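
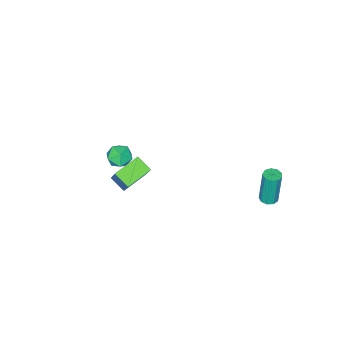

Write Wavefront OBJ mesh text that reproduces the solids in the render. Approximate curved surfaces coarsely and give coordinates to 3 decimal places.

v -3.255 2.767 -1.527
v -2.802 3.041 -1.504
v -2.952 3.107 0.63
v -3.405 2.833 0.607
v -3.083 3.268 -1.53
v -3.233 3.335 0.603
v -3.445 3.261 -1.556
v -3.595 3.327 0.578
v -3.717 3.022 -1.567
v -3.868 3.089 0.566
v -3.774 2.664 -1.56
v -3.924 2.731 0.574
v -3.587 2.354 -1.537
v -3.738 2.421 0.596
v -3.245 2.237 -1.51
v -3.396 2.304 0.624
v -2.908 2.368 -1.49
v -3.058 2.434 0.644
v -2.733 2.685 -1.488
v -2.883 2.752 0.646
v 1.32 -2.949 1.384
v 2.081 -3.107 1.156
v 1.059 -4.233 1.404
v 1.82 -4.391 1.176
v 1.672 -4.094 1.915
v 1.833 -3.301 1.902
v 1.307 -4.039 0.658
v 1.468 -3.246 0.645
v 2.073 -3.781 0.707
v 2.298 -3.815 1.484
v 0.842 -3.525 1.076
v 1.067 -3.559 1.853
v 4.175 -1.616 2.982
v 2.721 -1.432 3.455
v 4.123 -0.731 2.477
v 2.669 -0.547 2.95
v 4.891 -0.553 4.77
v 3.437 -0.369 5.243
v 4.839 0.332 4.265
v 3.385 0.516 4.738
f 2 1 5
f 2 5 3
f 3 5 6
f 3 6 4
f 5 1 7
f 5 7 6
f 6 7 8
f 6 8 4
f 7 1 9
f 7 9 8
f 8 9 10
f 8 10 4
f 9 1 11
f 9 11 10
f 10 11 12
f 10 12 4
f 11 1 13
f 11 13 12
f 12 13 14
f 12 14 4
f 13 1 15
f 13 15 14
f 14 15 16
f 14 16 4
f 15 1 17
f 15 17 16
f 16 17 18
f 16 18 4
f 17 1 19
f 17 19 18
f 18 19 20
f 18 20 4
f 19 1 2
f 19 2 20
f 20 2 3
f 20 3 4
f 21 32 26
f 21 26 22
f 21 22 28
f 21 28 31
f 21 31 32
f 22 26 30
f 26 32 25
f 32 31 23
f 31 28 27
f 28 22 29
f 24 30 25
f 24 25 23
f 24 23 27
f 24 27 29
f 24 29 30
f 25 30 26
f 23 25 32
f 27 23 31
f 29 27 28
f 30 29 22
f 34 36 33
f 37 34 33
f 33 36 35
f 35 37 33
f 34 40 36
f 38 34 37
f 38 40 34
f 36 40 35
f 39 37 35
f 35 40 39
f 39 38 37
f 40 38 39



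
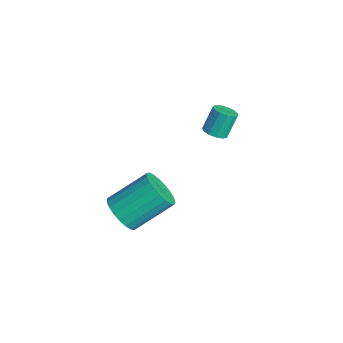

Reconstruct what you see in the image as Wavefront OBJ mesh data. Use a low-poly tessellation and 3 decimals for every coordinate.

v -0.303 -4.01 0.52
v 0.457 -4.329 0.95
v 0.503 -2.63 2.131
v -0.257 -2.31 1.7
v 0.609 -4.129 0.656
v 0.655 -2.43 1.837
v 0.603 -3.909 0.339
v 0.65 -2.209 1.519
v 0.441 -3.706 0.052
v 0.487 -2.006 1.233
v 0.15 -3.555 -0.153
v 0.196 -1.855 1.028
v -0.219 -3.483 -0.242
v -0.173 -1.783 0.938
v -0.603 -3.502 -0.199
v -0.557 -1.802 0.981
v -0.935 -3.609 -0.032
v -0.889 -1.909 1.148
v -1.158 -3.785 0.23
v -1.112 -2.086 1.411
v -1.233 -4 0.543
v -1.187 -2.301 1.723
v -1.147 -4.217 0.851
v -1.101 -2.517 2.032
v -0.915 -4.398 1.103
v -0.869 -2.698 2.283
v -0.578 -4.512 1.253
v -0.531 -2.812 2.434
v -0.193 -4.539 1.277
v -0.146 -2.839 2.457
v 0.173 -4.474 1.17
v 0.22 -2.774 2.35
v -3.662 1.341 1.025
v -3.347 0.945 1.309
v -3.602 1.523 2.399
v -3.918 1.919 2.115
v -3.142 1.187 1.229
v -3.397 1.765 2.319
v -3.102 1.477 1.084
v -3.357 2.055 2.174
v -3.24 1.724 0.921
v -3.495 2.302 2.011
v -3.512 1.85 0.79
v -3.767 2.428 1.88
v -3.832 1.814 0.735
v -4.087 2.392 1.825
v -4.098 1.628 0.771
v -4.353 2.206 1.861
v -4.226 1.35 0.888
v -4.481 1.929 1.978
v -4.175 1.07 1.049
v -4.43 1.649 2.139
v -3.961 0.876 1.202
v -4.216 1.454 2.292
v -3.653 0.83 1.299
v -3.908 1.408 2.389
f 2 1 5
f 2 5 3
f 3 5 6
f 3 6 4
f 5 1 7
f 5 7 6
f 6 7 8
f 6 8 4
f 7 1 9
f 7 9 8
f 8 9 10
f 8 10 4
f 9 1 11
f 9 11 10
f 10 11 12
f 10 12 4
f 11 1 13
f 11 13 12
f 12 13 14
f 12 14 4
f 13 1 15
f 13 15 14
f 14 15 16
f 14 16 4
f 15 1 17
f 15 17 16
f 16 17 18
f 16 18 4
f 17 1 19
f 17 19 18
f 18 19 20
f 18 20 4
f 19 1 21
f 19 21 20
f 20 21 22
f 20 22 4
f 21 1 23
f 21 23 22
f 22 23 24
f 22 24 4
f 23 1 25
f 23 25 24
f 24 25 26
f 24 26 4
f 25 1 27
f 25 27 26
f 26 27 28
f 26 28 4
f 27 1 29
f 27 29 28
f 28 29 30
f 28 30 4
f 29 1 31
f 29 31 30
f 30 31 32
f 30 32 4
f 31 1 2
f 31 2 32
f 32 2 3
f 32 3 4
f 34 33 37
f 34 37 35
f 35 37 38
f 35 38 36
f 37 33 39
f 37 39 38
f 38 39 40
f 38 40 36
f 39 33 41
f 39 41 40
f 40 41 42
f 40 42 36
f 41 33 43
f 41 43 42
f 42 43 44
f 42 44 36
f 43 33 45
f 43 45 44
f 44 45 46
f 44 46 36
f 45 33 47
f 45 47 46
f 46 47 48
f 46 48 36
f 47 33 49
f 47 49 48
f 48 49 50
f 48 50 36
f 49 33 51
f 49 51 50
f 50 51 52
f 50 52 36
f 51 33 53
f 51 53 52
f 52 53 54
f 52 54 36
f 53 33 55
f 53 55 54
f 54 55 56
f 54 56 36
f 55 33 34
f 55 34 56
f 56 34 35
f 56 35 36



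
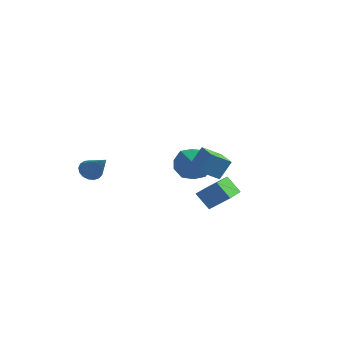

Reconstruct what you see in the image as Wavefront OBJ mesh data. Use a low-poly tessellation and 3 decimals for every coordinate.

v 2.088 -0.445 -1.749
v 3.053 0.039 -0.89
v 1.493 1.444 -2.145
v 2.458 1.928 -1.286
v 2.882 -0.388 -2.674
v 3.847 0.096 -1.815
v 2.287 1.501 -3.07
v 3.252 1.985 -2.211
v -0.437 2.904 -0.305
v 0.608 3.221 -0.916
v -0.328 1.039 -1.084
v 0.717 1.356 -1.695
v 0.728 1.255 -0.448
v 0.66 2.407 0.034
v -0.38 1.853 -2.034
v -0.448 3.005 -1.552
v 0.643 2.571 -1.984
v 1.328 2.201 -1.004
v -1.048 2.059 -0.996
v -0.363 1.689 -0.016
v 3.668 -2.426 0.936
v 4 -1.865 2.003
v 2.394 -1.403 0.794
v 2.726 -0.842 1.861
v 4.354 -1.658 0.319
v 4.686 -1.097 1.386
v 3.08 -0.635 0.177
v 3.412 -0.074 1.244
v -3.555 -1.922 -0.934
v -3.073 -1.829 -1.433
v -2.145 -2.418 0.334
v -3.097 -1.528 -1.288
v -3.226 -1.317 -1.062
v -3.43 -1.244 -0.807
v -3.663 -1.327 -0.581
v -3.871 -1.546 -0.435
v -4.007 -1.851 -0.404
v -4.039 -2.172 -0.495
v -3.96 -2.436 -0.686
v -3.788 -2.582 -0.934
v -3.563 -2.576 -1.182
v -3.336 -2.421 -1.373
v -3.159 -2.151 -1.464
f 2 4 1
f 5 2 1
f 1 4 3
f 3 5 1
f 2 8 4
f 6 2 5
f 6 8 2
f 4 8 3
f 7 5 3
f 3 8 7
f 7 6 5
f 8 6 7
f 9 20 14
f 9 14 10
f 9 10 16
f 9 16 19
f 9 19 20
f 10 14 18
f 14 20 13
f 20 19 11
f 19 16 15
f 16 10 17
f 12 18 13
f 12 13 11
f 12 11 15
f 12 15 17
f 12 17 18
f 13 18 14
f 11 13 20
f 15 11 19
f 17 15 16
f 18 17 10
f 22 24 21
f 25 22 21
f 21 24 23
f 23 25 21
f 22 28 24
f 26 22 25
f 26 28 22
f 24 28 23
f 27 25 23
f 23 28 27
f 27 26 25
f 28 26 27
f 30 29 32
f 30 32 31
f 32 29 33
f 32 33 31
f 33 29 34
f 33 34 31
f 34 29 35
f 34 35 31
f 35 29 36
f 35 36 31
f 36 29 37
f 36 37 31
f 37 29 38
f 37 38 31
f 38 29 39
f 38 39 31
f 39 29 40
f 39 40 31
f 40 29 41
f 40 41 31
f 41 29 42
f 41 42 31
f 42 29 43
f 42 43 31
f 43 29 30
f 43 30 31



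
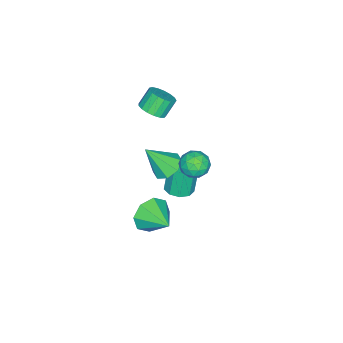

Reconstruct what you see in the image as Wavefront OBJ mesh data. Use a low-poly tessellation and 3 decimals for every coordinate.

v -0.384 -0.441 -4.635
v 0.285 -0.051 -4.479
v -0.126 -0.009 -2.81
v -0.796 -0.399 -2.965
v -0.112 0.299 -4.586
v -0.524 0.341 -2.917
v -0.636 0.303 -4.716
v -1.048 0.345 -3.046
v -1.043 -0.041 -4.807
v -1.455 0.001 -3.138
v -1.141 -0.572 -4.818
v -1.553 -0.53 -3.149
v -0.885 -1.042 -4.743
v -1.297 -1 -3.074
v -0.395 -1.231 -4.617
v -0.807 -1.189 -2.948
v 0.101 -1.05 -4.5
v -0.311 -1.008 -2.83
v 0.369 -0.584 -4.445
v -0.043 -0.542 -2.776
v 3.146 -0.088 -3.096
v 3.447 -0.545 -2.188
v 3.814 1.248 -2.644
v 4.002 -0.624 -2.775
v 4.055 -0.389 -3.549
v 3.576 0.022 -4.058
v 2.845 0.37 -4.003
v 2.29 0.449 -3.417
v 2.237 0.214 -2.642
v 2.716 -0.198 -2.133
v -0.146 -1.822 1.658
v 0.39 -2.103 2.134
v -0.238 -1.84 2.998
v -0.774 -1.558 2.522
v 0.484 -1.749 2.095
v -0.144 -1.486 2.958
v 0.434 -1.412 1.955
v -0.194 -1.148 2.819
v 0.251 -1.168 1.748
v -0.377 -0.905 2.612
v -0.023 -1.074 1.52
v -0.651 -0.811 2.384
v -0.325 -1.152 1.324
v -0.953 -0.888 2.187
v -0.586 -1.382 1.204
v -1.214 -1.119 2.068
v -0.746 -1.714 1.188
v -1.375 -1.451 2.052
v -0.769 -2.07 1.28
v -1.397 -1.807 2.144
v -0.649 -2.369 1.459
v -1.277 -2.106 2.323
v -0.414 -2.543 1.683
v -1.042 -2.28 2.547
v -0.117 -2.552 1.902
v -0.745 -2.288 2.765
v 0.173 -2.393 2.064
v -0.455 -2.13 2.928
v 2.581 2.462 2.786
v 3.138 2.97 3.049
v 3.502 1.73 2.251
v 4.059 2.238 2.514
v 3.655 1.785 3.033
v 3.085 2.238 3.364
v 3.555 2.462 1.936
v 2.985 2.915 2.267
v 3.74 2.971 2.524
v 3.801 2.552 3.202
v 2.839 2.148 2.098
v 2.9 1.729 2.776
v 2.778 2.78 2.965
v 3.862 1.92 2.335
v 3.624 1.653 2.64
v 3.951 1.952 2.795
v 2.747 2.35 3.15
v 3.075 2.649 3.304
v 3.378 1.952 3.295
v 3.565 2.051 1.996
v 3.893 2.35 2.15
v 2.689 2.748 2.505
v 3.016 3.047 2.66
v 3.262 2.748 2.005
v 3.46 3.08 2.811
v 4.001 2.649 2.496
v 3.705 2.781 2.156
v 3.37 3.047 2.351
v 3.496 2.834 3.209
v 4.038 2.403 2.895
v 3.8 2.137 3.2
v 3.465 2.403 3.394
v 3.85 2.834 2.901
v 2.602 2.297 2.405
v 3.144 1.866 2.091
v 3.175 2.297 1.906
v 2.84 2.563 2.1
v 2.639 2.051 2.804
v 3.18 1.62 2.489
v 3.27 1.653 2.949
v 2.935 1.919 3.144
v 2.79 1.866 2.399
v 1.552 -0.052 -0.514
v 2.317 0.359 -0.558
v 2.128 -0.968 0.974
v 1.873 0.686 -0.184
v 1.241 0.581 -0.004
v 0.791 0.104 -0.123
v 0.786 -0.463 -0.471
v 1.23 -0.79 -0.844
v 1.863 -0.685 -1.024
v 2.313 -0.209 -0.905
f 2 1 5
f 2 5 3
f 3 5 6
f 3 6 4
f 5 1 7
f 5 7 6
f 6 7 8
f 6 8 4
f 7 1 9
f 7 9 8
f 8 9 10
f 8 10 4
f 9 1 11
f 9 11 10
f 10 11 12
f 10 12 4
f 11 1 13
f 11 13 12
f 12 13 14
f 12 14 4
f 13 1 15
f 13 15 14
f 14 15 16
f 14 16 4
f 15 1 17
f 15 17 16
f 16 17 18
f 16 18 4
f 17 1 19
f 17 19 18
f 18 19 20
f 18 20 4
f 19 1 2
f 19 2 20
f 20 2 3
f 20 3 4
f 22 21 24
f 22 24 23
f 24 21 25
f 24 25 23
f 25 21 26
f 25 26 23
f 26 21 27
f 26 27 23
f 27 21 28
f 27 28 23
f 28 21 29
f 28 29 23
f 29 21 30
f 29 30 23
f 30 21 22
f 30 22 23
f 32 31 35
f 32 35 33
f 33 35 36
f 33 36 34
f 35 31 37
f 35 37 36
f 36 37 38
f 36 38 34
f 37 31 39
f 37 39 38
f 38 39 40
f 38 40 34
f 39 31 41
f 39 41 40
f 40 41 42
f 40 42 34
f 41 31 43
f 41 43 42
f 42 43 44
f 42 44 34
f 43 31 45
f 43 45 44
f 44 45 46
f 44 46 34
f 45 31 47
f 45 47 46
f 46 47 48
f 46 48 34
f 47 31 49
f 47 49 48
f 48 49 50
f 48 50 34
f 49 31 51
f 49 51 50
f 50 51 52
f 50 52 34
f 51 31 53
f 51 53 52
f 52 53 54
f 52 54 34
f 53 31 55
f 53 55 54
f 54 55 56
f 54 56 34
f 55 31 57
f 55 57 56
f 56 57 58
f 56 58 34
f 57 31 32
f 57 32 58
f 58 32 33
f 58 33 34
f 59 96 75
f 96 70 99
f 75 99 64
f 96 99 75
f 59 75 71
f 75 64 76
f 71 76 60
f 75 76 71
f 59 71 80
f 71 60 81
f 80 81 66
f 71 81 80
f 59 80 92
f 80 66 95
f 92 95 69
f 80 95 92
f 59 92 96
f 92 69 100
f 96 100 70
f 92 100 96
f 60 76 87
f 76 64 90
f 87 90 68
f 76 90 87
f 64 99 77
f 99 70 98
f 77 98 63
f 99 98 77
f 70 100 97
f 100 69 93
f 97 93 61
f 100 93 97
f 69 95 94
f 95 66 82
f 94 82 65
f 95 82 94
f 66 81 86
f 81 60 83
f 86 83 67
f 81 83 86
f 62 88 74
f 88 68 89
f 74 89 63
f 88 89 74
f 62 74 72
f 74 63 73
f 72 73 61
f 74 73 72
f 62 72 79
f 72 61 78
f 79 78 65
f 72 78 79
f 62 79 84
f 79 65 85
f 84 85 67
f 79 85 84
f 62 84 88
f 84 67 91
f 88 91 68
f 84 91 88
f 63 89 77
f 89 68 90
f 77 90 64
f 89 90 77
f 61 73 97
f 73 63 98
f 97 98 70
f 73 98 97
f 65 78 94
f 78 61 93
f 94 93 69
f 78 93 94
f 67 85 86
f 85 65 82
f 86 82 66
f 85 82 86
f 68 91 87
f 91 67 83
f 87 83 60
f 91 83 87
f 102 101 104
f 102 104 103
f 104 101 105
f 104 105 103
f 105 101 106
f 105 106 103
f 106 101 107
f 106 107 103
f 107 101 108
f 107 108 103
f 108 101 109
f 108 109 103
f 109 101 110
f 109 110 103
f 110 101 102
f 110 102 103



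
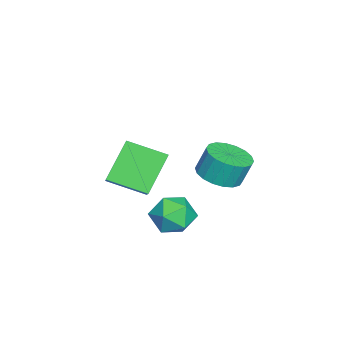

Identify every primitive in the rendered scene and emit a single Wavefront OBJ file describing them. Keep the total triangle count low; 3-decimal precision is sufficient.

v -1.887 0.044 1.273
v -0.884 0.442 1.229
v -1.01 0.895 2.484
v -2.013 0.496 2.527
v -1.152 0.808 1.07
v -1.277 1.261 2.325
v -1.565 1.023 0.952
v -1.691 1.476 2.207
v -2.042 1.044 0.896
v -2.168 1.497 2.151
v -2.488 0.867 0.915
v -2.614 1.319 2.17
v -2.816 0.527 1.005
v -2.941 0.979 2.26
v -2.959 0.091 1.148
v -3.085 0.543 2.403
v -2.89 -0.355 1.316
v -3.016 0.098 2.571
v -2.623 -0.721 1.475
v -2.748 -0.268 2.73
v -2.209 -0.936 1.593
v -2.335 -0.483 2.848
v -1.732 -0.957 1.649
v -1.858 -0.504 2.904
v -1.286 -0.779 1.63
v -1.412 -0.327 2.885
v -0.959 -0.439 1.54
v -1.084 0.013 2.795
v -0.815 -0.003 1.397
v -0.941 0.449 2.652
v -0.05 -3.566 3.879
v 1.635 -3.068 5.117
v -0.104 -1.826 3.252
v 1.582 -1.328 4.49
v 1.258 -4.092 2.31
v 2.944 -3.594 3.548
v 1.205 -2.352 1.683
v 2.89 -1.854 2.921
v 2.066 -0.637 1.411
v 2.686 0.142 1.78
v 3.214 -1.802 1.94
v 3.834 -1.023 2.309
v 2.909 -1.235 2.784
v 2.199 -0.515 2.458
v 3.701 -1.145 1.262
v 2.991 -0.425 0.936
v 3.697 -0.172 1.688
v 3.207 -0.228 2.629
v 2.693 -1.432 1.091
v 2.203 -1.488 2.032
f 2 1 5
f 2 5 3
f 3 5 6
f 3 6 4
f 5 1 7
f 5 7 6
f 6 7 8
f 6 8 4
f 7 1 9
f 7 9 8
f 8 9 10
f 8 10 4
f 9 1 11
f 9 11 10
f 10 11 12
f 10 12 4
f 11 1 13
f 11 13 12
f 12 13 14
f 12 14 4
f 13 1 15
f 13 15 14
f 14 15 16
f 14 16 4
f 15 1 17
f 15 17 16
f 16 17 18
f 16 18 4
f 17 1 19
f 17 19 18
f 18 19 20
f 18 20 4
f 19 1 21
f 19 21 20
f 20 21 22
f 20 22 4
f 21 1 23
f 21 23 22
f 22 23 24
f 22 24 4
f 23 1 25
f 23 25 24
f 24 25 26
f 24 26 4
f 25 1 27
f 25 27 26
f 26 27 28
f 26 28 4
f 27 1 29
f 27 29 28
f 28 29 30
f 28 30 4
f 29 1 2
f 29 2 30
f 30 2 3
f 30 3 4
f 32 34 31
f 35 32 31
f 31 34 33
f 33 35 31
f 32 38 34
f 36 32 35
f 36 38 32
f 34 38 33
f 37 35 33
f 33 38 37
f 37 36 35
f 38 36 37
f 39 50 44
f 39 44 40
f 39 40 46
f 39 46 49
f 39 49 50
f 40 44 48
f 44 50 43
f 50 49 41
f 49 46 45
f 46 40 47
f 42 48 43
f 42 43 41
f 42 41 45
f 42 45 47
f 42 47 48
f 43 48 44
f 41 43 50
f 45 41 49
f 47 45 46
f 48 47 40



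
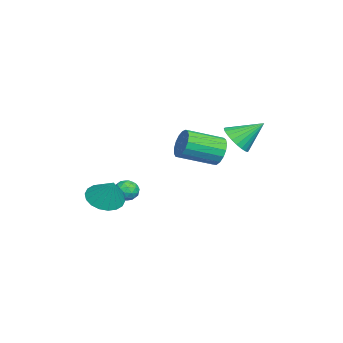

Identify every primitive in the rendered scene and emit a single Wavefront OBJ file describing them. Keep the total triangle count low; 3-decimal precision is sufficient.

v 2.485 -3.041 -2.564
v 3.222 -2.789 -3.035
v 3.055 -2.559 -1.416
v 2.986 -2.461 -3.056
v 2.65 -2.248 -2.979
v 2.282 -2.192 -2.82
v 1.954 -2.304 -2.61
v 1.731 -2.562 -2.392
v 1.658 -2.915 -2.207
v 1.748 -3.293 -2.093
v 1.985 -3.621 -2.073
v 2.32 -3.834 -2.15
v 2.688 -3.89 -2.309
v 3.016 -3.778 -2.518
v 3.239 -3.52 -2.737
v 3.312 -3.167 -2.922
v -1.611 2.285 -0.421
v -1.258 1.8 0.223
v -1.789 3.515 0.601
v -0.979 1.95 0.092
v -0.795 2.151 -0.118
v -0.736 2.372 -0.374
v -0.81 2.58 -0.637
v -1.006 2.743 -0.867
v -1.294 2.836 -1.03
v -1.63 2.845 -1.099
v -1.963 2.769 -1.066
v -2.242 2.619 -0.934
v -2.426 2.418 -0.725
v -2.485 2.197 -0.469
v -2.411 1.989 -0.206
v -2.215 1.826 0.024
v -1.927 1.733 0.187
v -1.591 1.724 0.257
v 2.055 1.874 0.27
v 2.539 1.81 -0.338
v 3.109 0.242 0.282
v 2.625 0.306 0.89
v 2.743 1.986 -0.08
v 3.313 0.418 0.54
v 2.789 2.137 0.259
v 3.36 0.569 0.879
v 2.667 2.227 0.6
v 3.238 0.659 1.22
v 2.405 2.237 0.865
v 2.975 0.669 1.485
v 2.062 2.163 0.994
v 2.633 0.595 1.614
v 1.718 2.023 0.958
v 2.289 0.455 1.578
v 1.451 1.849 0.763
v 2.021 0.281 1.383
v 1.322 1.681 0.456
v 1.893 0.113 1.076
v 1.361 1.557 0.106
v 1.932 -0.011 0.726
v 1.559 1.505 -0.206
v 2.13 -0.063 0.414
v 1.871 1.538 -0.41
v 2.441 -0.03 0.21
v 2.224 1.648 -0.457
v 2.795 0.08 0.163
v -1.89 -2.237 -3.661
v -1.405 -2.475 -3.316
v -1.735 -2.965 -4.384
v -1.25 -3.203 -4.039
v -1.852 -3.26 -3.826
v -1.948 -2.81 -3.38
v -1.192 -2.63 -4.32
v -1.288 -2.18 -3.874
v -0.973 -2.718 -3.724
v -1.381 -3.108 -3.419
v -1.759 -2.332 -4.281
v -2.167 -2.722 -3.976
v -1.661 -2.292 -3.425
v -1.479 -3.148 -4.275
v -1.833 -3.182 -4.15
v -1.547 -3.322 -3.947
v -1.98 -2.489 -3.462
v -1.695 -2.629 -3.26
v -1.958 -3.091 -3.56
v -1.445 -2.811 -4.44
v -1.16 -2.951 -4.238
v -1.593 -2.118 -3.753
v -1.307 -2.258 -3.55
v -1.182 -2.349 -4.14
v -1.122 -2.575 -3.462
v -1.031 -3.003 -3.887
v -0.997 -2.666 -4.052
v -1.053 -2.401 -3.79
v -1.362 -2.804 -3.283
v -1.27 -3.232 -3.708
v -1.625 -3.265 -3.582
v -1.681 -3.001 -3.32
v -1.108 -2.947 -3.522
v -1.87 -2.208 -3.992
v -1.778 -2.636 -4.417
v -1.459 -2.439 -4.38
v -1.515 -2.175 -4.118
v -2.109 -2.437 -3.813
v -2.018 -2.865 -4.238
v -2.087 -3.039 -3.91
v -2.143 -2.774 -3.648
v -2.032 -2.493 -4.178
f 2 1 4
f 2 4 3
f 4 1 5
f 4 5 3
f 5 1 6
f 5 6 3
f 6 1 7
f 6 7 3
f 7 1 8
f 7 8 3
f 8 1 9
f 8 9 3
f 9 1 10
f 9 10 3
f 10 1 11
f 10 11 3
f 11 1 12
f 11 12 3
f 12 1 13
f 12 13 3
f 13 1 14
f 13 14 3
f 14 1 15
f 14 15 3
f 15 1 16
f 15 16 3
f 16 1 2
f 16 2 3
f 18 17 20
f 18 20 19
f 20 17 21
f 20 21 19
f 21 17 22
f 21 22 19
f 22 17 23
f 22 23 19
f 23 17 24
f 23 24 19
f 24 17 25
f 24 25 19
f 25 17 26
f 25 26 19
f 26 17 27
f 26 27 19
f 27 17 28
f 27 28 19
f 28 17 29
f 28 29 19
f 29 17 30
f 29 30 19
f 30 17 31
f 30 31 19
f 31 17 32
f 31 32 19
f 32 17 33
f 32 33 19
f 33 17 34
f 33 34 19
f 34 17 18
f 34 18 19
f 36 35 39
f 36 39 37
f 37 39 40
f 37 40 38
f 39 35 41
f 39 41 40
f 40 41 42
f 40 42 38
f 41 35 43
f 41 43 42
f 42 43 44
f 42 44 38
f 43 35 45
f 43 45 44
f 44 45 46
f 44 46 38
f 45 35 47
f 45 47 46
f 46 47 48
f 46 48 38
f 47 35 49
f 47 49 48
f 48 49 50
f 48 50 38
f 49 35 51
f 49 51 50
f 50 51 52
f 50 52 38
f 51 35 53
f 51 53 52
f 52 53 54
f 52 54 38
f 53 35 55
f 53 55 54
f 54 55 56
f 54 56 38
f 55 35 57
f 55 57 56
f 56 57 58
f 56 58 38
f 57 35 59
f 57 59 58
f 58 59 60
f 58 60 38
f 59 35 61
f 59 61 60
f 60 61 62
f 60 62 38
f 61 35 36
f 61 36 62
f 62 36 37
f 62 37 38
f 63 100 79
f 100 74 103
f 79 103 68
f 100 103 79
f 63 79 75
f 79 68 80
f 75 80 64
f 79 80 75
f 63 75 84
f 75 64 85
f 84 85 70
f 75 85 84
f 63 84 96
f 84 70 99
f 96 99 73
f 84 99 96
f 63 96 100
f 96 73 104
f 100 104 74
f 96 104 100
f 64 80 91
f 80 68 94
f 91 94 72
f 80 94 91
f 68 103 81
f 103 74 102
f 81 102 67
f 103 102 81
f 74 104 101
f 104 73 97
f 101 97 65
f 104 97 101
f 73 99 98
f 99 70 86
f 98 86 69
f 99 86 98
f 70 85 90
f 85 64 87
f 90 87 71
f 85 87 90
f 66 92 78
f 92 72 93
f 78 93 67
f 92 93 78
f 66 78 76
f 78 67 77
f 76 77 65
f 78 77 76
f 66 76 83
f 76 65 82
f 83 82 69
f 76 82 83
f 66 83 88
f 83 69 89
f 88 89 71
f 83 89 88
f 66 88 92
f 88 71 95
f 92 95 72
f 88 95 92
f 67 93 81
f 93 72 94
f 81 94 68
f 93 94 81
f 65 77 101
f 77 67 102
f 101 102 74
f 77 102 101
f 69 82 98
f 82 65 97
f 98 97 73
f 82 97 98
f 71 89 90
f 89 69 86
f 90 86 70
f 89 86 90
f 72 95 91
f 95 71 87
f 91 87 64
f 95 87 91



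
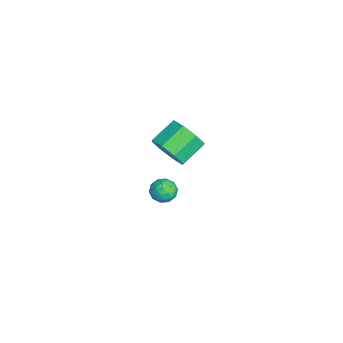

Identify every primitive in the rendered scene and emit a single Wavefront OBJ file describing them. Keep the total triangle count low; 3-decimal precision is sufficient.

v -2.17 -0.672 -3.078
v -1.791 -1.241 -3.376
v -2.449 -1.359 -2.124
v -2.07 -1.928 -2.422
v -1.705 -1.326 -2.175
v -1.533 -0.901 -2.764
v -2.707 -1.699 -2.736
v -2.535 -1.274 -3.325
v -2.123 -1.876 -3.165
v -1.503 -1.645 -2.818
v -2.737 -0.955 -2.682
v -2.117 -0.724 -2.335
v -1.956 -0.896 -3.311
v -2.284 -1.704 -2.189
v -2.069 -1.35 -2.044
v -1.846 -1.684 -2.219
v -1.804 -0.697 -2.951
v -1.581 -1.031 -3.127
v -1.531 -1.081 -2.42
v -2.659 -1.569 -2.373
v -2.436 -1.903 -2.549
v -2.394 -0.916 -3.281
v -2.171 -1.25 -3.456
v -2.709 -1.519 -3.08
v -1.928 -1.604 -3.362
v -2.092 -2.008 -2.802
v -2.467 -1.873 -2.986
v -2.366 -1.623 -3.332
v -1.564 -1.468 -3.158
v -1.728 -1.872 -2.598
v -1.514 -1.518 -2.452
v -1.412 -1.269 -2.799
v -1.759 -1.841 -3.034
v -2.512 -0.728 -2.902
v -2.676 -1.132 -2.342
v -2.828 -1.331 -2.701
v -2.726 -1.082 -3.048
v -2.148 -0.592 -2.698
v -2.312 -0.996 -2.138
v -1.874 -0.977 -2.168
v -1.773 -0.727 -2.514
v -2.481 -0.759 -2.466
v 0.598 -1.18 2.882
v 1.437 -0.872 3.415
v 0.62 0.148 4.111
v -0.218 -0.16 3.578
v 1.348 -0.476 2.731
v 0.532 0.544 3.426
v 0.821 -0.492 2.135
v 0.004 0.528 2.83
v 0.163 -0.911 1.977
v -0.654 0.109 2.672
v -0.24 -1.488 2.349
v -1.057 -0.468 3.045
v -0.152 -1.884 3.034
v -0.968 -0.864 3.729
v 0.376 -1.868 3.63
v -0.441 -0.848 4.325
v 1.034 -1.449 3.788
v 0.217 -0.429 4.483
f 1 38 17
f 38 12 41
f 17 41 6
f 38 41 17
f 1 17 13
f 17 6 18
f 13 18 2
f 17 18 13
f 1 13 22
f 13 2 23
f 22 23 8
f 13 23 22
f 1 22 34
f 22 8 37
f 34 37 11
f 22 37 34
f 1 34 38
f 34 11 42
f 38 42 12
f 34 42 38
f 2 18 29
f 18 6 32
f 29 32 10
f 18 32 29
f 6 41 19
f 41 12 40
f 19 40 5
f 41 40 19
f 12 42 39
f 42 11 35
f 39 35 3
f 42 35 39
f 11 37 36
f 37 8 24
f 36 24 7
f 37 24 36
f 8 23 28
f 23 2 25
f 28 25 9
f 23 25 28
f 4 30 16
f 30 10 31
f 16 31 5
f 30 31 16
f 4 16 14
f 16 5 15
f 14 15 3
f 16 15 14
f 4 14 21
f 14 3 20
f 21 20 7
f 14 20 21
f 4 21 26
f 21 7 27
f 26 27 9
f 21 27 26
f 4 26 30
f 26 9 33
f 30 33 10
f 26 33 30
f 5 31 19
f 31 10 32
f 19 32 6
f 31 32 19
f 3 15 39
f 15 5 40
f 39 40 12
f 15 40 39
f 7 20 36
f 20 3 35
f 36 35 11
f 20 35 36
f 9 27 28
f 27 7 24
f 28 24 8
f 27 24 28
f 10 33 29
f 33 9 25
f 29 25 2
f 33 25 29
f 44 43 47
f 44 47 45
f 45 47 48
f 45 48 46
f 47 43 49
f 47 49 48
f 48 49 50
f 48 50 46
f 49 43 51
f 49 51 50
f 50 51 52
f 50 52 46
f 51 43 53
f 51 53 52
f 52 53 54
f 52 54 46
f 53 43 55
f 53 55 54
f 54 55 56
f 54 56 46
f 55 43 57
f 55 57 56
f 56 57 58
f 56 58 46
f 57 43 59
f 57 59 58
f 58 59 60
f 58 60 46
f 59 43 44
f 59 44 60
f 60 44 45
f 60 45 46



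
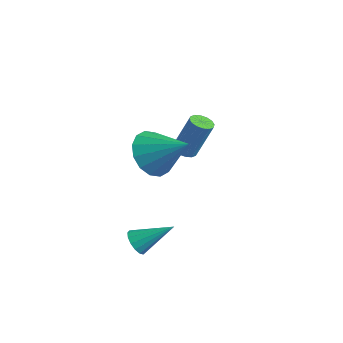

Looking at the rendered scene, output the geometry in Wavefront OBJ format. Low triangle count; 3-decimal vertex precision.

v -0.008 -1.43 1.795
v 0.468 -1.041 0.895
v 1.408 -0.83 2.805
v 0.15 -0.616 1.088
v -0.21 -0.41 1.47
v -0.516 -0.477 1.94
v -0.686 -0.799 2.37
v -0.674 -1.291 2.647
v -0.484 -1.82 2.695
v -0.166 -2.245 2.502
v 0.194 -2.451 2.12
v 0.5 -2.384 1.651
v 0.67 -2.061 1.22
v 0.658 -1.57 0.944
v -0.361 -1.961 -3.151
v 0.088 -1.964 -3.578
v 0.521 -0.839 -2.229
v -0.112 -1.731 -3.67
v -0.379 -1.56 -3.623
v -0.641 -1.496 -3.45
v -0.829 -1.556 -3.196
v -0.891 -1.726 -2.931
v -0.811 -1.958 -2.725
v -0.611 -2.191 -2.632
v -0.344 -2.363 -2.679
v -0.081 -2.427 -2.853
v 0.106 -2.366 -3.106
v 0.168 -2.197 -3.371
v -3.55 2.747 -1.4
v -3.106 2.983 -1.598
v -2.587 3.469 0.142
v -3.03 3.233 0.34
v -3.3 3.184 -1.597
v -2.781 3.67 0.144
v -3.561 3.267 -1.542
v -3.042 3.754 0.198
v -3.819 3.212 -1.45
v -3.3 3.699 0.29
v -4.005 3.032 -1.344
v -3.486 3.518 0.396
v -4.068 2.775 -1.253
v -3.549 3.262 0.487
v -3.993 2.511 -1.202
v -3.474 2.997 0.538
v -3.799 2.31 -1.204
v -3.28 2.796 0.537
v -3.538 2.226 -1.258
v -3.019 2.713 0.482
v -3.28 2.281 -1.35
v -2.761 2.768 0.39
v -3.094 2.462 -1.456
v -2.575 2.948 0.284
v -3.031 2.718 -1.547
v -2.512 3.205 0.193
f 2 1 4
f 2 4 3
f 4 1 5
f 4 5 3
f 5 1 6
f 5 6 3
f 6 1 7
f 6 7 3
f 7 1 8
f 7 8 3
f 8 1 9
f 8 9 3
f 9 1 10
f 9 10 3
f 10 1 11
f 10 11 3
f 11 1 12
f 11 12 3
f 12 1 13
f 12 13 3
f 13 1 14
f 13 14 3
f 14 1 2
f 14 2 3
f 16 15 18
f 16 18 17
f 18 15 19
f 18 19 17
f 19 15 20
f 19 20 17
f 20 15 21
f 20 21 17
f 21 15 22
f 21 22 17
f 22 15 23
f 22 23 17
f 23 15 24
f 23 24 17
f 24 15 25
f 24 25 17
f 25 15 26
f 25 26 17
f 26 15 27
f 26 27 17
f 27 15 28
f 27 28 17
f 28 15 16
f 28 16 17
f 30 29 33
f 30 33 31
f 31 33 34
f 31 34 32
f 33 29 35
f 33 35 34
f 34 35 36
f 34 36 32
f 35 29 37
f 35 37 36
f 36 37 38
f 36 38 32
f 37 29 39
f 37 39 38
f 38 39 40
f 38 40 32
f 39 29 41
f 39 41 40
f 40 41 42
f 40 42 32
f 41 29 43
f 41 43 42
f 42 43 44
f 42 44 32
f 43 29 45
f 43 45 44
f 44 45 46
f 44 46 32
f 45 29 47
f 45 47 46
f 46 47 48
f 46 48 32
f 47 29 49
f 47 49 48
f 48 49 50
f 48 50 32
f 49 29 51
f 49 51 50
f 50 51 52
f 50 52 32
f 51 29 53
f 51 53 52
f 52 53 54
f 52 54 32
f 53 29 30
f 53 30 54
f 54 30 31
f 54 31 32



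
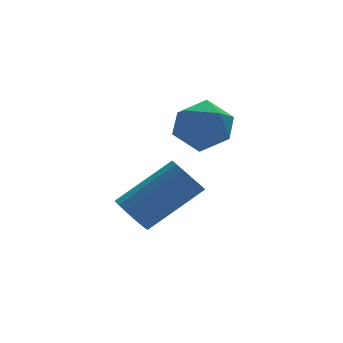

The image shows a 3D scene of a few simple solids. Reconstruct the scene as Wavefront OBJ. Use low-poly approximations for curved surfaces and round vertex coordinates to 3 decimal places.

v 2.103 2.538 3.325
v 2.682 2.163 2.773
v 1.038 2.217 2.427
v 1.617 1.842 1.875
v 1.441 1.464 2.654
v 2.099 1.663 3.209
v 1.621 2.717 1.991
v 2.279 2.916 2.546
v 2.384 2.274 1.949
v 2.272 1.499 2.358
v 1.448 2.881 2.842
v 1.336 2.106 3.251
v 0.025 2.482 -0.383
v 0.373 2.737 -0.841
v 1.924 2.713 0.324
v 1.575 2.458 0.783
v 0.265 2.976 -0.692
v 1.815 2.952 0.474
v 0.101 3.101 -0.472
v 1.652 3.077 0.694
v -0.08 3.084 -0.231
v 1.471 3.061 0.934
v -0.237 2.93 -0.026
v 1.313 2.906 1.14
v -0.334 2.673 0.098
v 1.216 2.649 1.264
v -0.349 2.372 0.112
v 1.201 2.348 1.278
v -0.278 2.096 0.012
v 1.272 2.072 1.178
v -0.138 1.909 -0.178
v 1.412 1.885 0.988
v 0.039 1.853 -0.415
v 1.59 1.829 0.751
v 0.213 1.941 -0.645
v 1.764 1.917 0.521
v 0.344 2.153 -0.815
v 1.895 2.129 0.351
v 0.402 2.44 -0.886
v 1.953 2.416 0.28
f 1 12 6
f 1 6 2
f 1 2 8
f 1 8 11
f 1 11 12
f 2 6 10
f 6 12 5
f 12 11 3
f 11 8 7
f 8 2 9
f 4 10 5
f 4 5 3
f 4 3 7
f 4 7 9
f 4 9 10
f 5 10 6
f 3 5 12
f 7 3 11
f 9 7 8
f 10 9 2
f 14 13 17
f 14 17 15
f 15 17 18
f 15 18 16
f 17 13 19
f 17 19 18
f 18 19 20
f 18 20 16
f 19 13 21
f 19 21 20
f 20 21 22
f 20 22 16
f 21 13 23
f 21 23 22
f 22 23 24
f 22 24 16
f 23 13 25
f 23 25 24
f 24 25 26
f 24 26 16
f 25 13 27
f 25 27 26
f 26 27 28
f 26 28 16
f 27 13 29
f 27 29 28
f 28 29 30
f 28 30 16
f 29 13 31
f 29 31 30
f 30 31 32
f 30 32 16
f 31 13 33
f 31 33 32
f 32 33 34
f 32 34 16
f 33 13 35
f 33 35 34
f 34 35 36
f 34 36 16
f 35 13 37
f 35 37 36
f 36 37 38
f 36 38 16
f 37 13 39
f 37 39 38
f 38 39 40
f 38 40 16
f 39 13 14
f 39 14 40
f 40 14 15
f 40 15 16



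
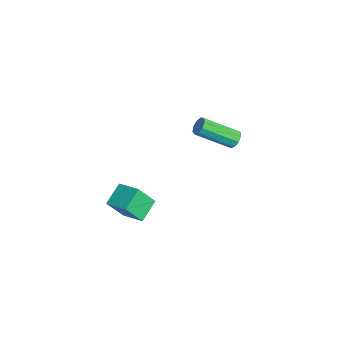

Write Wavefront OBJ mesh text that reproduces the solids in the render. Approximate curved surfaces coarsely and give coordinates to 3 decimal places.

v -1.92 4.568 1.016
v -1.675 4.792 1.442
v -2.135 3.035 2.63
v -2.38 2.812 2.204
v -2.032 4.884 1.439
v -2.493 3.127 2.627
v -2.337 4.828 1.239
v -2.798 3.072 2.426
v -2.447 4.651 0.934
v -2.908 2.894 2.122
v -2.31 4.435 0.667
v -2.77 2.678 1.855
v -1.99 4.281 0.564
v -2.451 2.525 1.752
v -1.637 4.262 0.672
v -2.098 2.505 1.86
v -1.417 4.386 0.942
v -1.878 2.629 2.129
v -1.432 4.595 1.245
v -1.892 2.839 2.433
v 2.277 -2.362 1.021
v 2.318 -3.176 2.244
v 1.542 -1.521 1.606
v 1.584 -2.336 2.829
v 3.316 -1.724 1.411
v 3.358 -2.539 2.634
v 2.582 -0.884 1.996
v 2.623 -1.698 3.219
f 2 1 5
f 2 5 3
f 3 5 6
f 3 6 4
f 5 1 7
f 5 7 6
f 6 7 8
f 6 8 4
f 7 1 9
f 7 9 8
f 8 9 10
f 8 10 4
f 9 1 11
f 9 11 10
f 10 11 12
f 10 12 4
f 11 1 13
f 11 13 12
f 12 13 14
f 12 14 4
f 13 1 15
f 13 15 14
f 14 15 16
f 14 16 4
f 15 1 17
f 15 17 16
f 16 17 18
f 16 18 4
f 17 1 19
f 17 19 18
f 18 19 20
f 18 20 4
f 19 1 2
f 19 2 20
f 20 2 3
f 20 3 4
f 22 24 21
f 25 22 21
f 21 24 23
f 23 25 21
f 22 28 24
f 26 22 25
f 26 28 22
f 24 28 23
f 27 25 23
f 23 28 27
f 27 26 25
f 28 26 27



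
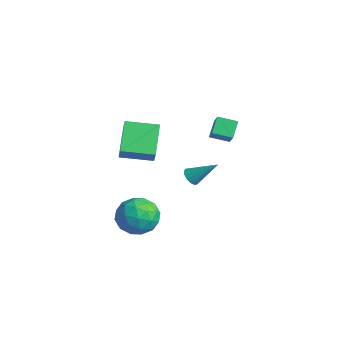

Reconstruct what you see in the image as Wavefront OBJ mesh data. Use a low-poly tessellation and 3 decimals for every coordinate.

v 0.415 -2.773 -2.345
v 1.152 -2.242 -3.19
v 0.288 -4.418 -3.49
v 1.025 -3.887 -4.335
v 1.485 -4.221 -3.232
v 1.564 -3.205 -2.525
v -0.124 -3.455 -4.155
v -0.045 -2.439 -3.448
v 0.819 -2.664 -4.309
v 1.814 -3.137 -3.738
v -0.374 -3.523 -2.942
v 0.621 -3.996 -2.371
v 0.795 -2.363 -2.667
v 0.645 -4.297 -4.013
v 0.916 -4.493 -3.365
v 1.349 -4.181 -3.861
v 1.037 -2.929 -2.276
v 1.47 -2.617 -2.773
v 1.666 -3.781 -2.797
v -0.03 -4.043 -3.907
v 0.403 -3.731 -4.404
v 0.091 -2.479 -2.819
v 0.524 -2.167 -3.315
v -0.226 -2.879 -3.883
v 1.032 -2.299 -3.821
v 0.958 -3.266 -4.494
v 0.282 -3.012 -4.389
v 0.328 -2.414 -3.973
v 1.617 -2.577 -3.486
v 1.542 -3.544 -4.159
v 1.813 -3.741 -3.511
v 1.859 -3.143 -3.095
v 1.421 -2.825 -4.143
v -0.102 -3.116 -2.521
v -0.177 -4.083 -3.194
v -0.419 -3.517 -3.585
v -0.373 -2.919 -3.169
v 0.482 -3.394 -2.186
v 0.408 -4.361 -2.859
v 1.112 -4.246 -2.707
v 1.158 -3.648 -2.291
v 0.019 -3.835 -2.537
v -2.484 2.704 -0.989
v -3.047 3.347 -0.219
v -1.849 3.616 -1.285
v -2.412 4.258 -0.515
v -1.648 2.402 -0.125
v -2.211 3.044 0.645
v -1.013 3.313 -0.421
v -1.576 3.956 0.349
v -1.717 -3.108 -0.344
v -1.157 -3.31 0.485
v -3.125 -2.093 0.856
v -2.565 -2.295 1.684
v -0.795 -1.545 -0.584
v -0.235 -1.747 0.244
v -2.203 -0.53 0.615
v -1.643 -0.732 1.444
v -3.393 2.136 -4.476
v -2.999 2.266 -4.924
v -2.427 3.244 -3.304
v -3.225 2.486 -4.946
v -3.495 2.612 -4.842
v -3.738 2.61 -4.641
v -3.888 2.481 -4.395
v -3.906 2.26 -4.171
v -3.786 2.005 -4.028
v -3.56 1.785 -4.006
v -3.29 1.659 -4.109
v -3.047 1.661 -4.311
v -2.897 1.79 -4.557
v -2.879 2.011 -4.781
f 1 38 17
f 38 12 41
f 17 41 6
f 38 41 17
f 1 17 13
f 17 6 18
f 13 18 2
f 17 18 13
f 1 13 22
f 13 2 23
f 22 23 8
f 13 23 22
f 1 22 34
f 22 8 37
f 34 37 11
f 22 37 34
f 1 34 38
f 34 11 42
f 38 42 12
f 34 42 38
f 2 18 29
f 18 6 32
f 29 32 10
f 18 32 29
f 6 41 19
f 41 12 40
f 19 40 5
f 41 40 19
f 12 42 39
f 42 11 35
f 39 35 3
f 42 35 39
f 11 37 36
f 37 8 24
f 36 24 7
f 37 24 36
f 8 23 28
f 23 2 25
f 28 25 9
f 23 25 28
f 4 30 16
f 30 10 31
f 16 31 5
f 30 31 16
f 4 16 14
f 16 5 15
f 14 15 3
f 16 15 14
f 4 14 21
f 14 3 20
f 21 20 7
f 14 20 21
f 4 21 26
f 21 7 27
f 26 27 9
f 21 27 26
f 4 26 30
f 26 9 33
f 30 33 10
f 26 33 30
f 5 31 19
f 31 10 32
f 19 32 6
f 31 32 19
f 3 15 39
f 15 5 40
f 39 40 12
f 15 40 39
f 7 20 36
f 20 3 35
f 36 35 11
f 20 35 36
f 9 27 28
f 27 7 24
f 28 24 8
f 27 24 28
f 10 33 29
f 33 9 25
f 29 25 2
f 33 25 29
f 44 46 43
f 47 44 43
f 43 46 45
f 45 47 43
f 44 50 46
f 48 44 47
f 48 50 44
f 46 50 45
f 49 47 45
f 45 50 49
f 49 48 47
f 50 48 49
f 52 54 51
f 55 52 51
f 51 54 53
f 53 55 51
f 52 58 54
f 56 52 55
f 56 58 52
f 54 58 53
f 57 55 53
f 53 58 57
f 57 56 55
f 58 56 57
f 60 59 62
f 60 62 61
f 62 59 63
f 62 63 61
f 63 59 64
f 63 64 61
f 64 59 65
f 64 65 61
f 65 59 66
f 65 66 61
f 66 59 67
f 66 67 61
f 67 59 68
f 67 68 61
f 68 59 69
f 68 69 61
f 69 59 70
f 69 70 61
f 70 59 71
f 70 71 61
f 71 59 72
f 71 72 61
f 72 59 60
f 72 60 61



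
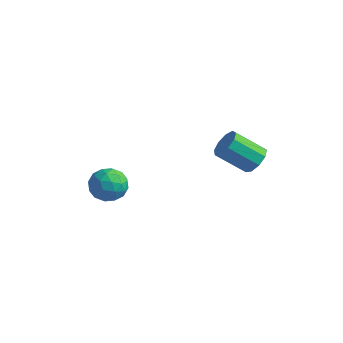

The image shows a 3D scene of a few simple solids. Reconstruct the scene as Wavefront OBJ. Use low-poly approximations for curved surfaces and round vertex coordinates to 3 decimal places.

v -4.128 0.962 -3.617
v -3.1 1.034 -3.642
v -4.02 -0.674 -3.918
v -2.992 -0.602 -3.943
v -3.497 -0.475 -3.054
v -3.563 0.536 -2.867
v -3.557 -0.176 -4.693
v -3.623 0.835 -4.506
v -2.747 0.33 -4.307
v -2.71 0.146 -3.293
v -4.41 0.214 -4.267
v -4.373 0.03 -3.253
v -3.623 1.142 -3.603
v -3.497 -0.782 -3.957
v -3.793 -0.707 -3.434
v -3.189 -0.665 -3.449
v -3.895 0.849 -3.148
v -3.291 0.892 -3.162
v -3.525 0.005 -2.816
v -3.829 -0.532 -4.398
v -3.225 -0.489 -4.412
v -3.931 1.025 -4.111
v -3.327 1.067 -4.126
v -3.595 0.355 -4.744
v -2.812 0.77 -4.008
v -2.749 -0.191 -4.185
v -3.081 0.059 -4.626
v -3.12 0.653 -4.516
v -2.79 0.662 -3.413
v -2.727 -0.3 -3.59
v -3.023 -0.225 -3.067
v -3.062 0.37 -2.957
v -2.583 0.249 -3.804
v -4.393 0.66 -3.97
v -4.33 -0.302 -4.147
v -4.058 -0.01 -4.603
v -4.097 0.585 -4.493
v -4.371 0.551 -3.375
v -4.308 -0.41 -3.552
v -4 -0.293 -3.044
v -4.039 0.301 -2.934
v -4.537 0.111 -3.756
v 2.741 3.35 -0.922
v 3.068 3.752 -0.286
v 1.865 2.952 0.838
v 1.539 2.55 0.202
v 2.654 4.055 -0.513
v 1.451 3.256 0.611
v 2.281 4.029 -0.931
v 1.079 3.229 0.192
v 2.124 3.684 -1.345
v 0.921 2.884 -0.221
v 2.255 3.183 -1.561
v 1.052 2.384 -0.437
v 2.614 2.761 -1.478
v 1.411 1.961 -0.354
v 3.033 2.613 -1.134
v 1.83 1.814 -0.011
v 3.315 2.811 -0.692
v 2.112 2.011 0.432
v 3.329 3.261 -0.357
v 2.126 2.461 0.767
f 1 38 17
f 38 12 41
f 17 41 6
f 38 41 17
f 1 17 13
f 17 6 18
f 13 18 2
f 17 18 13
f 1 13 22
f 13 2 23
f 22 23 8
f 13 23 22
f 1 22 34
f 22 8 37
f 34 37 11
f 22 37 34
f 1 34 38
f 34 11 42
f 38 42 12
f 34 42 38
f 2 18 29
f 18 6 32
f 29 32 10
f 18 32 29
f 6 41 19
f 41 12 40
f 19 40 5
f 41 40 19
f 12 42 39
f 42 11 35
f 39 35 3
f 42 35 39
f 11 37 36
f 37 8 24
f 36 24 7
f 37 24 36
f 8 23 28
f 23 2 25
f 28 25 9
f 23 25 28
f 4 30 16
f 30 10 31
f 16 31 5
f 30 31 16
f 4 16 14
f 16 5 15
f 14 15 3
f 16 15 14
f 4 14 21
f 14 3 20
f 21 20 7
f 14 20 21
f 4 21 26
f 21 7 27
f 26 27 9
f 21 27 26
f 4 26 30
f 26 9 33
f 30 33 10
f 26 33 30
f 5 31 19
f 31 10 32
f 19 32 6
f 31 32 19
f 3 15 39
f 15 5 40
f 39 40 12
f 15 40 39
f 7 20 36
f 20 3 35
f 36 35 11
f 20 35 36
f 9 27 28
f 27 7 24
f 28 24 8
f 27 24 28
f 10 33 29
f 33 9 25
f 29 25 2
f 33 25 29
f 44 43 47
f 44 47 45
f 45 47 48
f 45 48 46
f 47 43 49
f 47 49 48
f 48 49 50
f 48 50 46
f 49 43 51
f 49 51 50
f 50 51 52
f 50 52 46
f 51 43 53
f 51 53 52
f 52 53 54
f 52 54 46
f 53 43 55
f 53 55 54
f 54 55 56
f 54 56 46
f 55 43 57
f 55 57 56
f 56 57 58
f 56 58 46
f 57 43 59
f 57 59 58
f 58 59 60
f 58 60 46
f 59 43 61
f 59 61 60
f 60 61 62
f 60 62 46
f 61 43 44
f 61 44 62
f 62 44 45
f 62 45 46



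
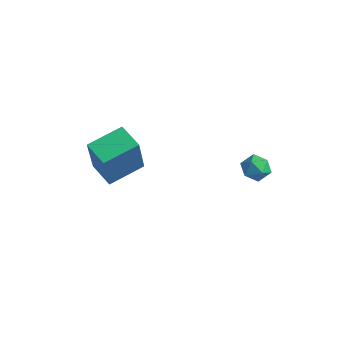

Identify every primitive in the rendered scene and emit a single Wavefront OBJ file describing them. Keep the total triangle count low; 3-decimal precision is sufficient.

v 2.449 1.498 -2.665
v 2.765 1.849 -3.099
v 2.815 0.631 -3.101
v 3.131 0.982 -3.535
v 3.316 0.988 -2.92
v 3.089 1.524 -2.651
v 2.491 0.956 -3.549
v 2.264 1.492 -3.28
v 2.791 1.514 -3.645
v 3.301 1.534 -3.256
v 2.279 0.946 -2.944
v 2.789 0.966 -2.555
v -2.976 -1.53 -4.615
v -2.65 -2.138 -2.727
v -2.538 -0.065 -4.219
v -2.213 -0.673 -2.331
v -1.867 -1.787 -4.889
v -1.542 -2.395 -3.001
v -1.43 -0.322 -4.493
v -1.104 -0.93 -2.605
f 1 12 6
f 1 6 2
f 1 2 8
f 1 8 11
f 1 11 12
f 2 6 10
f 6 12 5
f 12 11 3
f 11 8 7
f 8 2 9
f 4 10 5
f 4 5 3
f 4 3 7
f 4 7 9
f 4 9 10
f 5 10 6
f 3 5 12
f 7 3 11
f 9 7 8
f 10 9 2
f 14 16 13
f 17 14 13
f 13 16 15
f 15 17 13
f 14 20 16
f 18 14 17
f 18 20 14
f 16 20 15
f 19 17 15
f 15 20 19
f 19 18 17
f 20 18 19



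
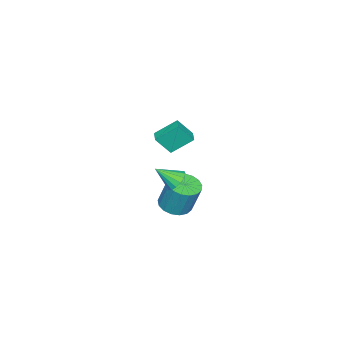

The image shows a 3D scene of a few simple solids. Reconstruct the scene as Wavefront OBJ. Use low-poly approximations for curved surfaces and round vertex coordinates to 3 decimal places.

v 0.499 -0.466 3.858
v -0.196 0.607 4.853
v 0.019 0.249 2.753
v -0.676 1.321 3.749
v 1.176 -0.021 3.851
v 0.481 1.051 4.847
v 0.696 0.693 2.747
v 0.001 1.766 3.742
v -2.814 -0.994 -4.294
v -1.977 -1.604 -4.125
v -1.868 -0.897 -2.098
v -2.706 -0.286 -2.266
v -1.779 -1.171 -4.287
v -1.671 -0.464 -2.26
v -1.819 -0.698 -4.45
v -1.711 0.01 -2.423
v -2.087 -0.292 -4.577
v -1.978 0.416 -2.55
v -2.521 -0.047 -4.64
v -2.413 0.661 -2.612
v -3.022 -0.019 -4.623
v -2.914 0.689 -2.595
v -3.476 -0.214 -4.53
v -3.368 0.494 -2.503
v -3.778 -0.588 -4.384
v -3.67 0.12 -2.356
v -3.86 -1.055 -4.217
v -3.751 -0.347 -2.189
v -3.701 -1.508 -4.067
v -3.593 -0.8 -2.04
v -3.34 -1.843 -3.969
v -3.231 -1.135 -1.942
v -2.858 -1.983 -3.946
v -2.75 -1.276 -1.919
v -2.366 -1.897 -4.002
v -2.258 -1.19 -1.975
v 0.003 0.672 0.017
v 0.542 0.473 -0.511
v 0.557 -0.392 0.983
v 0.715 0.763 -0.29
v 0.697 1.029 0.013
v 0.493 1.2 0.318
v 0.158 1.228 0.541
v -0.218 1.108 0.624
v -0.535 0.871 0.545
v -0.708 0.581 0.323
v -0.69 0.315 0.02
v -0.486 0.144 -0.284
v -0.151 0.116 -0.507
v 0.225 0.236 -0.59
f 2 4 1
f 5 2 1
f 1 4 3
f 3 5 1
f 2 8 4
f 6 2 5
f 6 8 2
f 4 8 3
f 7 5 3
f 3 8 7
f 7 6 5
f 8 6 7
f 10 9 13
f 10 13 11
f 11 13 14
f 11 14 12
f 13 9 15
f 13 15 14
f 14 15 16
f 14 16 12
f 15 9 17
f 15 17 16
f 16 17 18
f 16 18 12
f 17 9 19
f 17 19 18
f 18 19 20
f 18 20 12
f 19 9 21
f 19 21 20
f 20 21 22
f 20 22 12
f 21 9 23
f 21 23 22
f 22 23 24
f 22 24 12
f 23 9 25
f 23 25 24
f 24 25 26
f 24 26 12
f 25 9 27
f 25 27 26
f 26 27 28
f 26 28 12
f 27 9 29
f 27 29 28
f 28 29 30
f 28 30 12
f 29 9 31
f 29 31 30
f 30 31 32
f 30 32 12
f 31 9 33
f 31 33 32
f 32 33 34
f 32 34 12
f 33 9 35
f 33 35 34
f 34 35 36
f 34 36 12
f 35 9 10
f 35 10 36
f 36 10 11
f 36 11 12
f 38 37 40
f 38 40 39
f 40 37 41
f 40 41 39
f 41 37 42
f 41 42 39
f 42 37 43
f 42 43 39
f 43 37 44
f 43 44 39
f 44 37 45
f 44 45 39
f 45 37 46
f 45 46 39
f 46 37 47
f 46 47 39
f 47 37 48
f 47 48 39
f 48 37 49
f 48 49 39
f 49 37 50
f 49 50 39
f 50 37 38
f 50 38 39



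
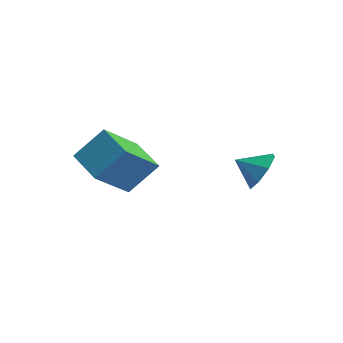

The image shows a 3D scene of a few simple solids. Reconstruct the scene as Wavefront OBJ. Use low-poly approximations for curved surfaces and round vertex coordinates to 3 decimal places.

v 0.965 2.797 -0.865
v 1.399 3.11 0.004
v 0.415 1.923 -0.275
v 0.711 3.455 -0.128
v 0.172 3.414 -0.692
v 0.098 3.012 -1.357
v 0.532 2.484 -1.734
v 1.22 2.139 -1.602
v 1.759 2.18 -1.038
v 1.833 2.582 -0.373
v -4.697 -0.997 -1.977
v -4.212 -2.718 -0.73
v -4.239 0.131 -0.598
v -3.755 -1.59 0.649
v -2.905 -0.95 -2.609
v -2.421 -2.671 -1.362
v -2.448 0.178 -1.23
v -1.963 -1.543 0.017
f 2 1 4
f 2 4 3
f 4 1 5
f 4 5 3
f 5 1 6
f 5 6 3
f 6 1 7
f 6 7 3
f 7 1 8
f 7 8 3
f 8 1 9
f 8 9 3
f 9 1 10
f 9 10 3
f 10 1 2
f 10 2 3
f 12 14 11
f 15 12 11
f 11 14 13
f 13 15 11
f 12 18 14
f 16 12 15
f 16 18 12
f 14 18 13
f 17 15 13
f 13 18 17
f 17 16 15
f 18 16 17



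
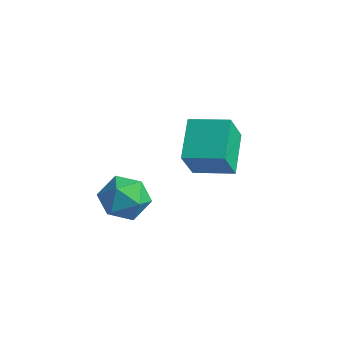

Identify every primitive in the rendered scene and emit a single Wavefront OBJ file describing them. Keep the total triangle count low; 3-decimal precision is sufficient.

v 0.328 -1.287 -0.435
v 1.085 -1.064 -0.939
v 1.215 -1.916 0.619
v 1.972 -1.693 0.115
v 1.468 -1.02 0.526
v 0.92 -0.631 -0.126
v 1.38 -2.349 -0.194
v 0.832 -1.96 -0.846
v 1.735 -1.721 -0.79
v 1.789 -0.899 -0.345
v 0.511 -2.081 0.025
v 0.565 -1.259 0.47
v 0.965 2.361 0.54
v 1.094 1.639 1.802
v 2.228 3.008 0.78
v 2.358 2.286 2.043
v 1.742 1.134 -0.243
v 1.872 0.412 1.02
v 3.006 1.781 -0.002
v 3.135 1.059 1.26
f 1 12 6
f 1 6 2
f 1 2 8
f 1 8 11
f 1 11 12
f 2 6 10
f 6 12 5
f 12 11 3
f 11 8 7
f 8 2 9
f 4 10 5
f 4 5 3
f 4 3 7
f 4 7 9
f 4 9 10
f 5 10 6
f 3 5 12
f 7 3 11
f 9 7 8
f 10 9 2
f 14 16 13
f 17 14 13
f 13 16 15
f 15 17 13
f 14 20 16
f 18 14 17
f 18 20 14
f 16 20 15
f 19 17 15
f 15 20 19
f 19 18 17
f 20 18 19



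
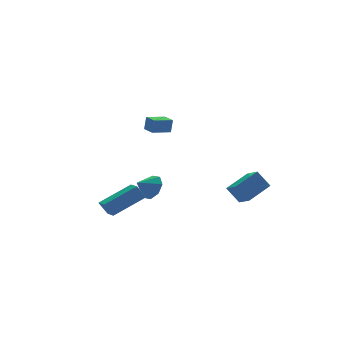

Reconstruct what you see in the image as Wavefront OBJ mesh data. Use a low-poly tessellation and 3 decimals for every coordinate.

v -0.552 0.86 -4.068
v -0.084 0.778 -3.315
v -1.488 0.8 -3.492
v -0.22 1.428 -3.468
v -0.55 1.745 -3.973
v -0.881 1.543 -4.533
v -1.02 0.941 -4.82
v -0.884 0.292 -4.667
v -0.554 -0.025 -4.162
v -0.223 0.176 -3.602
v -0.444 1.001 0.119
v -0.29 1.058 0.983
v -0.508 1.887 0.072
v -0.354 1.945 0.936
v 0.734 1.075 -0.096
v 0.888 1.133 0.768
v 0.67 1.962 -0.143
v 0.824 2.019 0.721
v 2.559 -2.123 -3.51
v 2.629 -3.126 -2.952
v 4.107 -1.667 -2.888
v 4.178 -2.67 -2.33
v 3.102 -2.63 -4.49
v 3.173 -3.633 -3.932
v 4.651 -2.174 -3.868
v 4.721 -3.177 -3.31
v -4.439 -1.434 -3.593
v -2.488 -1.404 -2.622
v -4.256 -0.255 -3.998
v -2.304 -0.225 -3.027
v -4.056 -1.755 -4.353
v -2.104 -1.725 -3.382
v -3.872 -0.576 -4.758
v -1.921 -0.546 -3.787
f 2 1 4
f 2 4 3
f 4 1 5
f 4 5 3
f 5 1 6
f 5 6 3
f 6 1 7
f 6 7 3
f 7 1 8
f 7 8 3
f 8 1 9
f 8 9 3
f 9 1 10
f 9 10 3
f 10 1 2
f 10 2 3
f 12 14 11
f 15 12 11
f 11 14 13
f 13 15 11
f 12 18 14
f 16 12 15
f 16 18 12
f 14 18 13
f 17 15 13
f 13 18 17
f 17 16 15
f 18 16 17
f 20 22 19
f 23 20 19
f 19 22 21
f 21 23 19
f 20 26 22
f 24 20 23
f 24 26 20
f 22 26 21
f 25 23 21
f 21 26 25
f 25 24 23
f 26 24 25
f 28 30 27
f 31 28 27
f 27 30 29
f 29 31 27
f 28 34 30
f 32 28 31
f 32 34 28
f 30 34 29
f 33 31 29
f 29 34 33
f 33 32 31
f 34 32 33



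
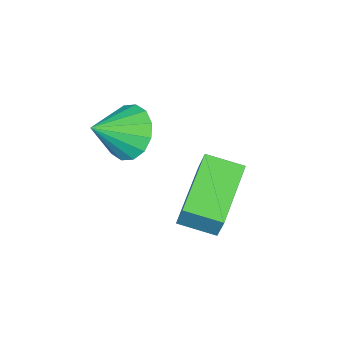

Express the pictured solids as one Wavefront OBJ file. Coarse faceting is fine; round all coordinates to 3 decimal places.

v -0.396 2.496 -2.905
v -0.24 2.841 -2.045
v -0.887 3.353 -3.159
v -0.73 3.698 -2.299
v 1.17 3.222 -3.481
v 1.327 3.567 -2.621
v 0.68 4.079 -3.735
v 0.836 4.424 -2.875
v 1.54 2.078 -0.487
v 1.945 2.623 -0.87
v 2.5 1.822 0.167
v 1.782 2.816 -0.555
v 1.554 2.811 -0.222
v 1.322 2.61 0.04
v 1.148 2.266 0.161
v 1.08 1.872 0.108
v 1.134 1.533 -0.104
v 1.297 1.34 -0.419
v 1.525 1.344 -0.752
v 1.757 1.546 -1.014
v 1.931 1.89 -1.135
v 2 2.284 -1.082
f 2 4 1
f 5 2 1
f 1 4 3
f 3 5 1
f 2 8 4
f 6 2 5
f 6 8 2
f 4 8 3
f 7 5 3
f 3 8 7
f 7 6 5
f 8 6 7
f 10 9 12
f 10 12 11
f 12 9 13
f 12 13 11
f 13 9 14
f 13 14 11
f 14 9 15
f 14 15 11
f 15 9 16
f 15 16 11
f 16 9 17
f 16 17 11
f 17 9 18
f 17 18 11
f 18 9 19
f 18 19 11
f 19 9 20
f 19 20 11
f 20 9 21
f 20 21 11
f 21 9 22
f 21 22 11
f 22 9 10
f 22 10 11



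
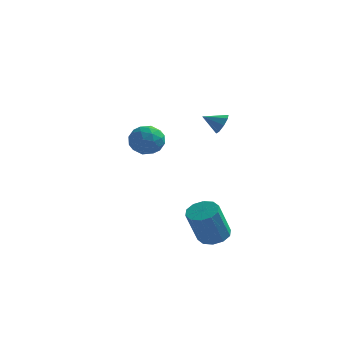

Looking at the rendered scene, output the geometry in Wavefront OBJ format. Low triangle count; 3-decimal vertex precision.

v -4.279 3.915 -0.693
v -3.611 3.978 0.131
v -3.689 2.342 -1.051
v -3.021 2.405 -0.227
v -4.067 2.333 -0.058
v -4.432 3.305 0.163
v -2.868 3.015 -1.083
v -3.233 3.987 -0.862
v -2.739 3.422 -0.111
v -3.48 3 0.523
v -3.82 3.32 -1.443
v -4.561 2.898 -0.809
v -3.997 4.085 -0.25
v -3.303 2.235 -0.67
v -3.918 2.193 -0.571
v -3.526 2.23 -0.087
v -4.479 3.689 -0.231
v -4.086 3.726 0.253
v -4.355 2.759 0.142
v -3.214 2.594 -1.173
v -2.821 2.631 -0.689
v -3.774 4.09 -0.833
v -3.382 4.127 -0.349
v -2.945 3.561 -1.062
v -3.092 3.795 0.092
v -2.745 2.87 -0.118
v -2.655 3.228 -0.621
v -2.869 3.8 -0.491
v -3.527 3.547 0.465
v -3.181 2.622 0.254
v -3.795 2.58 0.354
v -4.01 3.151 0.484
v -3.015 3.22 0.323
v -4.119 3.698 -1.174
v -3.773 2.773 -1.385
v -3.29 3.169 -1.404
v -3.505 3.74 -1.274
v -4.555 3.45 -0.802
v -4.208 2.525 -1.012
v -4.431 2.52 -0.429
v -4.645 3.092 -0.299
v -4.285 3.1 -1.243
v 1.386 0.028 2.257
v 1.741 -0.24 2.772
v 0.414 -0.248 2.783
v 1.636 0.265 2.843
v 1.385 0.631 2.571
v 1.135 0.644 2.115
v 1.032 0.296 1.742
v 1.137 -0.209 1.671
v 1.387 -0.575 1.943
v 1.638 -0.588 2.399
v 1.79 -2.807 -4.331
v 2.425 -3.402 -4.464
v 2.044 -4.248 -2.502
v 1.41 -3.653 -2.369
v 2.65 -2.965 -4.232
v 2.27 -3.81 -2.27
v 2.547 -2.468 -4.038
v 2.167 -3.313 -2.076
v 2.155 -2.1 -3.956
v 1.775 -2.945 -1.993
v 1.623 -2.003 -4.017
v 1.243 -2.848 -2.055
v 1.156 -2.212 -4.198
v 0.775 -3.058 -2.236
v 0.93 -2.65 -4.43
v 0.55 -3.495 -2.468
v 1.033 -3.147 -4.624
v 0.653 -3.992 -2.662
v 1.425 -3.515 -4.707
v 1.045 -4.36 -2.744
v 1.957 -3.612 -4.645
v 1.577 -4.457 -2.683
f 1 38 17
f 38 12 41
f 17 41 6
f 38 41 17
f 1 17 13
f 17 6 18
f 13 18 2
f 17 18 13
f 1 13 22
f 13 2 23
f 22 23 8
f 13 23 22
f 1 22 34
f 22 8 37
f 34 37 11
f 22 37 34
f 1 34 38
f 34 11 42
f 38 42 12
f 34 42 38
f 2 18 29
f 18 6 32
f 29 32 10
f 18 32 29
f 6 41 19
f 41 12 40
f 19 40 5
f 41 40 19
f 12 42 39
f 42 11 35
f 39 35 3
f 42 35 39
f 11 37 36
f 37 8 24
f 36 24 7
f 37 24 36
f 8 23 28
f 23 2 25
f 28 25 9
f 23 25 28
f 4 30 16
f 30 10 31
f 16 31 5
f 30 31 16
f 4 16 14
f 16 5 15
f 14 15 3
f 16 15 14
f 4 14 21
f 14 3 20
f 21 20 7
f 14 20 21
f 4 21 26
f 21 7 27
f 26 27 9
f 21 27 26
f 4 26 30
f 26 9 33
f 30 33 10
f 26 33 30
f 5 31 19
f 31 10 32
f 19 32 6
f 31 32 19
f 3 15 39
f 15 5 40
f 39 40 12
f 15 40 39
f 7 20 36
f 20 3 35
f 36 35 11
f 20 35 36
f 9 27 28
f 27 7 24
f 28 24 8
f 27 24 28
f 10 33 29
f 33 9 25
f 29 25 2
f 33 25 29
f 44 43 46
f 44 46 45
f 46 43 47
f 46 47 45
f 47 43 48
f 47 48 45
f 48 43 49
f 48 49 45
f 49 43 50
f 49 50 45
f 50 43 51
f 50 51 45
f 51 43 52
f 51 52 45
f 52 43 44
f 52 44 45
f 54 53 57
f 54 57 55
f 55 57 58
f 55 58 56
f 57 53 59
f 57 59 58
f 58 59 60
f 58 60 56
f 59 53 61
f 59 61 60
f 60 61 62
f 60 62 56
f 61 53 63
f 61 63 62
f 62 63 64
f 62 64 56
f 63 53 65
f 63 65 64
f 64 65 66
f 64 66 56
f 65 53 67
f 65 67 66
f 66 67 68
f 66 68 56
f 67 53 69
f 67 69 68
f 68 69 70
f 68 70 56
f 69 53 71
f 69 71 70
f 70 71 72
f 70 72 56
f 71 53 73
f 71 73 72
f 72 73 74
f 72 74 56
f 73 53 54
f 73 54 74
f 74 54 55
f 74 55 56



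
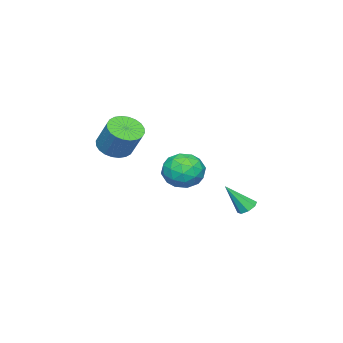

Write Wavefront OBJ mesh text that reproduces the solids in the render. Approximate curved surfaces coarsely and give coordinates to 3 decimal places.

v 1.68 -0.173 2.504
v 2.177 0.369 2.003
v 2.597 1.235 3.355
v 2.1 0.693 3.856
v 1.87 0.531 1.994
v 2.29 1.397 3.347
v 1.534 0.586 2.063
v 1.954 1.452 3.416
v 1.221 0.526 2.199
v 1.64 1.392 3.552
v 0.977 0.359 2.381
v 1.396 1.224 3.734
v 0.84 0.111 2.582
v 1.26 0.976 3.935
v 0.832 -0.181 2.771
v 1.251 0.685 4.124
v 0.952 -0.471 2.92
v 1.371 0.395 4.273
v 1.183 -0.715 3.005
v 1.603 0.151 4.357
v 1.49 -0.877 3.013
v 1.91 -0.011 4.366
v 1.826 -0.932 2.944
v 2.246 -0.066 4.297
v 2.14 -0.872 2.808
v 2.559 -0.006 4.161
v 2.384 -0.704 2.626
v 2.803 0.161 3.979
v 2.52 -0.456 2.425
v 2.94 0.409 3.778
v 2.529 -0.165 2.236
v 2.948 0.701 3.589
v 2.409 0.125 2.087
v 2.828 0.991 3.44
v -3.338 1.546 -0.353
v -2.529 1.068 -0.99
v -4.211 -0.068 -0.25
v -3.402 -0.546 -0.887
v -3.165 -0.207 0.17
v -2.626 0.79 0.107
v -4.114 0.21 -1.347
v -3.575 1.207 -1.41
v -3.009 0.242 -1.605
v -2.422 -0.016 -0.667
v -4.318 1.016 -0.573
v -3.731 0.758 0.365
v -2.857 1.448 -0.681
v -3.883 -0.448 -0.559
v -3.744 -0.249 0.062
v -3.268 -0.53 -0.312
v -2.914 1.286 -0.036
v -2.438 1.004 -0.411
v -2.812 0.255 0.272
v -4.302 -0.004 -0.829
v -3.826 -0.286 -1.204
v -3.472 1.53 -0.928
v -2.996 1.249 -1.302
v -3.928 0.745 -1.512
v -2.664 0.682 -1.416
v -3.176 -0.267 -1.356
v -3.595 0.177 -1.626
v -3.278 0.764 -1.663
v -2.319 0.531 -0.865
v -2.832 -0.418 -0.805
v -2.692 -0.219 -0.183
v -2.375 0.368 -0.22
v -2.601 0.045 -1.226
v -3.908 1.418 -0.435
v -4.421 0.469 -0.375
v -4.365 0.632 -1.02
v -4.048 1.219 -1.057
v -3.564 1.267 0.116
v -4.076 0.318 0.176
v -3.462 0.236 0.423
v -3.145 0.823 0.386
v -4.139 0.955 -0.014
v -4.24 3.484 -2.742
v -3.73 3.438 -2.992
v -3.62 2.616 -1.318
v -3.767 3.802 -2.754
v -4.081 3.98 -2.509
v -4.488 3.867 -2.401
v -4.75 3.53 -2.492
v -4.713 3.167 -2.73
v -4.399 2.989 -2.975
v -3.991 3.101 -3.084
f 2 1 5
f 2 5 3
f 3 5 6
f 3 6 4
f 5 1 7
f 5 7 6
f 6 7 8
f 6 8 4
f 7 1 9
f 7 9 8
f 8 9 10
f 8 10 4
f 9 1 11
f 9 11 10
f 10 11 12
f 10 12 4
f 11 1 13
f 11 13 12
f 12 13 14
f 12 14 4
f 13 1 15
f 13 15 14
f 14 15 16
f 14 16 4
f 15 1 17
f 15 17 16
f 16 17 18
f 16 18 4
f 17 1 19
f 17 19 18
f 18 19 20
f 18 20 4
f 19 1 21
f 19 21 20
f 20 21 22
f 20 22 4
f 21 1 23
f 21 23 22
f 22 23 24
f 22 24 4
f 23 1 25
f 23 25 24
f 24 25 26
f 24 26 4
f 25 1 27
f 25 27 26
f 26 27 28
f 26 28 4
f 27 1 29
f 27 29 28
f 28 29 30
f 28 30 4
f 29 1 31
f 29 31 30
f 30 31 32
f 30 32 4
f 31 1 33
f 31 33 32
f 32 33 34
f 32 34 4
f 33 1 2
f 33 2 34
f 34 2 3
f 34 3 4
f 35 72 51
f 72 46 75
f 51 75 40
f 72 75 51
f 35 51 47
f 51 40 52
f 47 52 36
f 51 52 47
f 35 47 56
f 47 36 57
f 56 57 42
f 47 57 56
f 35 56 68
f 56 42 71
f 68 71 45
f 56 71 68
f 35 68 72
f 68 45 76
f 72 76 46
f 68 76 72
f 36 52 63
f 52 40 66
f 63 66 44
f 52 66 63
f 40 75 53
f 75 46 74
f 53 74 39
f 75 74 53
f 46 76 73
f 76 45 69
f 73 69 37
f 76 69 73
f 45 71 70
f 71 42 58
f 70 58 41
f 71 58 70
f 42 57 62
f 57 36 59
f 62 59 43
f 57 59 62
f 38 64 50
f 64 44 65
f 50 65 39
f 64 65 50
f 38 50 48
f 50 39 49
f 48 49 37
f 50 49 48
f 38 48 55
f 48 37 54
f 55 54 41
f 48 54 55
f 38 55 60
f 55 41 61
f 60 61 43
f 55 61 60
f 38 60 64
f 60 43 67
f 64 67 44
f 60 67 64
f 39 65 53
f 65 44 66
f 53 66 40
f 65 66 53
f 37 49 73
f 49 39 74
f 73 74 46
f 49 74 73
f 41 54 70
f 54 37 69
f 70 69 45
f 54 69 70
f 43 61 62
f 61 41 58
f 62 58 42
f 61 58 62
f 44 67 63
f 67 43 59
f 63 59 36
f 67 59 63
f 78 77 80
f 78 80 79
f 80 77 81
f 80 81 79
f 81 77 82
f 81 82 79
f 82 77 83
f 82 83 79
f 83 77 84
f 83 84 79
f 84 77 85
f 84 85 79
f 85 77 86
f 85 86 79
f 86 77 78
f 86 78 79



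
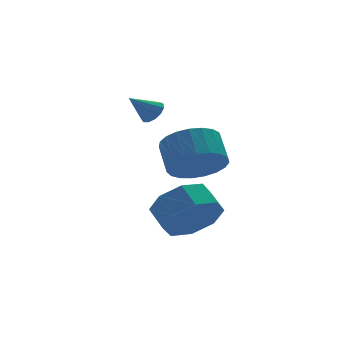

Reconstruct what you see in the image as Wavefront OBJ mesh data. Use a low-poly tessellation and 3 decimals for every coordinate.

v 2.836 -0.653 -0.429
v 3.739 -0.311 -0.911
v 3.688 0.555 -0.394
v 2.784 0.213 0.089
v 3.058 -0.101 -1.33
v 3.007 0.765 -0.812
v 2.247 -0.215 -1.221
v 2.195 0.651 -0.703
v 1.78 -0.585 -0.648
v 1.729 0.281 -0.13
v 1.932 -0.995 0.054
v 1.881 -0.129 0.571
v 2.613 -1.205 0.472
v 2.562 -0.339 0.99
v 3.425 -1.091 0.363
v 3.373 -0.225 0.881
v 3.891 -0.721 -0.21
v 3.84 0.145 0.308
v 2.982 -0.649 1.88
v 3.469 -1.274 2.506
v 3.646 -0.376 3.266
v 3.158 0.249 2.64
v 3.782 -1.131 2.264
v 3.959 -0.233 3.024
v 3.956 -0.905 1.956
v 4.133 -0.007 2.716
v 3.961 -0.635 1.635
v 4.138 0.264 2.394
v 3.797 -0.367 1.356
v 3.974 0.532 2.116
v 3.492 -0.148 1.168
v 3.669 0.751 1.928
v 3.099 -0.015 1.103
v 3.276 0.883 1.863
v 2.685 0.007 1.172
v 2.862 0.906 1.932
v 2.323 -0.083 1.364
v 2.5 0.815 2.124
v 2.075 -0.272 1.645
v 2.251 0.627 2.405
v 1.983 -0.526 1.967
v 2.16 0.373 2.727
v 2.064 -0.801 2.274
v 2.241 0.097 3.033
v 2.303 -1.05 2.512
v 2.48 -0.152 3.272
v 2.66 -1.23 2.642
v 2.837 -0.331 3.401
v 3.073 -1.309 2.639
v 3.25 -0.411 3.399
v 2.877 2.342 3.296
v 3.101 1.97 3.564
v 2.043 2.378 4.044
v 3.204 2.217 3.668
v 3.203 2.504 3.653
v 3.099 2.74 3.525
v 2.924 2.849 3.325
v 2.734 2.797 3.115
v 2.59 2.6 2.964
v 2.536 2.322 2.917
v 2.591 2.05 2.992
v 2.736 1.87 3.163
v 2.926 1.84 3.376
f 2 1 5
f 2 5 3
f 3 5 6
f 3 6 4
f 5 1 7
f 5 7 6
f 6 7 8
f 6 8 4
f 7 1 9
f 7 9 8
f 8 9 10
f 8 10 4
f 9 1 11
f 9 11 10
f 10 11 12
f 10 12 4
f 11 1 13
f 11 13 12
f 12 13 14
f 12 14 4
f 13 1 15
f 13 15 14
f 14 15 16
f 14 16 4
f 15 1 17
f 15 17 16
f 16 17 18
f 16 18 4
f 17 1 2
f 17 2 18
f 18 2 3
f 18 3 4
f 20 19 23
f 20 23 21
f 21 23 24
f 21 24 22
f 23 19 25
f 23 25 24
f 24 25 26
f 24 26 22
f 25 19 27
f 25 27 26
f 26 27 28
f 26 28 22
f 27 19 29
f 27 29 28
f 28 29 30
f 28 30 22
f 29 19 31
f 29 31 30
f 30 31 32
f 30 32 22
f 31 19 33
f 31 33 32
f 32 33 34
f 32 34 22
f 33 19 35
f 33 35 34
f 34 35 36
f 34 36 22
f 35 19 37
f 35 37 36
f 36 37 38
f 36 38 22
f 37 19 39
f 37 39 38
f 38 39 40
f 38 40 22
f 39 19 41
f 39 41 40
f 40 41 42
f 40 42 22
f 41 19 43
f 41 43 42
f 42 43 44
f 42 44 22
f 43 19 45
f 43 45 44
f 44 45 46
f 44 46 22
f 45 19 47
f 45 47 46
f 46 47 48
f 46 48 22
f 47 19 49
f 47 49 48
f 48 49 50
f 48 50 22
f 49 19 20
f 49 20 50
f 50 20 21
f 50 21 22
f 52 51 54
f 52 54 53
f 54 51 55
f 54 55 53
f 55 51 56
f 55 56 53
f 56 51 57
f 56 57 53
f 57 51 58
f 57 58 53
f 58 51 59
f 58 59 53
f 59 51 60
f 59 60 53
f 60 51 61
f 60 61 53
f 61 51 62
f 61 62 53
f 62 51 63
f 62 63 53
f 63 51 52
f 63 52 53



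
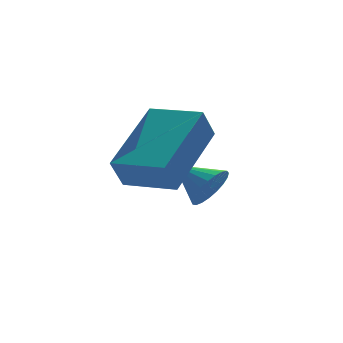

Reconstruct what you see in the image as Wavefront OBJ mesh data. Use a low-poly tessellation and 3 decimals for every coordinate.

v -3.053 -1.627 -1.138
v -3.428 -1.768 -0.377
v -1.543 -0.567 -0.199
v -1.918 -0.708 0.562
v -2.362 -2.732 -1.002
v -2.737 -2.873 -0.241
v -0.852 -1.672 -0.063
v -1.227 -1.813 0.698
v -0.381 -0.7 -2.186
v 0.002 -0.768 -1.704
v -0.819 0.18 -1.714
v 0.14 -0.616 -1.86
v 0.187 -0.478 -2.073
v 0.135 -0.379 -2.306
v -0.005 -0.335 -2.517
v -0.211 -0.355 -2.672
v -0.446 -0.434 -2.742
v -0.67 -0.559 -2.716
v -0.844 -0.708 -2.599
v -0.938 -0.856 -2.41
v -0.936 -0.977 -2.182
v -0.838 -1.05 -1.955
v -0.661 -1.063 -1.768
v -0.436 -1.013 -1.653
v -0.201 -0.908 -1.631
f 2 4 1
f 5 2 1
f 1 4 3
f 3 5 1
f 2 8 4
f 6 2 5
f 6 8 2
f 4 8 3
f 7 5 3
f 3 8 7
f 7 6 5
f 8 6 7
f 10 9 12
f 10 12 11
f 12 9 13
f 12 13 11
f 13 9 14
f 13 14 11
f 14 9 15
f 14 15 11
f 15 9 16
f 15 16 11
f 16 9 17
f 16 17 11
f 17 9 18
f 17 18 11
f 18 9 19
f 18 19 11
f 19 9 20
f 19 20 11
f 20 9 21
f 20 21 11
f 21 9 22
f 21 22 11
f 22 9 23
f 22 23 11
f 23 9 24
f 23 24 11
f 24 9 25
f 24 25 11
f 25 9 10
f 25 10 11



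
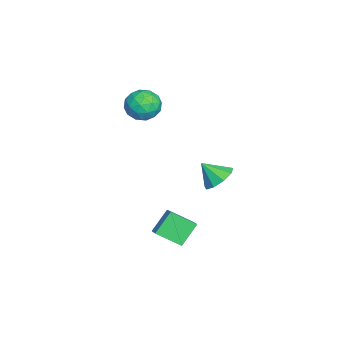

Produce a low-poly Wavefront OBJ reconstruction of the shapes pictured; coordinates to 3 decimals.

v 1.89 -0.989 -3.707
v 0.994 -0.249 -2.507
v 1.779 0.46 -4.682
v 0.883 1.199 -3.483
v 2.597 -0.699 -3.357
v 1.701 0.04 -2.158
v 2.486 0.749 -4.333
v 1.59 1.489 -3.133
v -0.222 2.481 -0.5
v 0.486 1.86 -0.987
v -0.358 1.479 0.58
v 0.824 2.309 -0.528
v 0.672 2.838 -0.057
v 0.102 3.2 0.208
v -0.62 3.226 0.14
v -1.155 2.903 -0.226
v -1.254 2.383 -0.722
v -0.87 1.908 -1.113
v -0.183 1.702 -1.218
v -3.824 -1.903 3.535
v -3.109 -1.26 4.159
v -2.391 -2.92 2.941
v -1.676 -2.277 3.565
v -2.418 -2.98 4.085
v -3.303 -2.351 4.452
v -2.197 -1.829 2.648
v -3.082 -1.2 3.015
v -2.103 -1.215 3.611
v -2.24 -1.926 4.499
v -3.26 -2.254 2.601
v -3.397 -2.965 3.489
v -3.592 -1.492 3.899
v -1.908 -2.688 3.201
v -2.344 -3.101 3.506
v -1.924 -2.723 3.873
v -3.706 -2.133 4.071
v -3.286 -1.756 4.438
v -2.88 -2.766 4.395
v -2.214 -2.424 2.662
v -1.794 -2.047 3.029
v -3.576 -1.457 3.227
v -3.156 -1.079 3.594
v -2.62 -1.414 2.705
v -2.581 -1.088 3.944
v -1.739 -1.686 3.595
v -2.045 -1.422 3.055
v -2.565 -1.053 3.271
v -2.661 -1.506 4.466
v -1.819 -2.104 4.117
v -2.255 -2.516 4.422
v -2.775 -2.147 4.638
v -2.07 -1.479 4.144
v -3.681 -2.076 2.983
v -2.839 -2.674 2.634
v -2.725 -2.033 2.462
v -3.245 -1.664 2.678
v -3.761 -2.494 3.505
v -2.919 -3.092 3.156
v -2.935 -3.127 3.829
v -3.455 -2.758 4.045
v -3.43 -2.701 2.956
f 2 4 1
f 5 2 1
f 1 4 3
f 3 5 1
f 2 8 4
f 6 2 5
f 6 8 2
f 4 8 3
f 7 5 3
f 3 8 7
f 7 6 5
f 8 6 7
f 10 9 12
f 10 12 11
f 12 9 13
f 12 13 11
f 13 9 14
f 13 14 11
f 14 9 15
f 14 15 11
f 15 9 16
f 15 16 11
f 16 9 17
f 16 17 11
f 17 9 18
f 17 18 11
f 18 9 19
f 18 19 11
f 19 9 10
f 19 10 11
f 20 57 36
f 57 31 60
f 36 60 25
f 57 60 36
f 20 36 32
f 36 25 37
f 32 37 21
f 36 37 32
f 20 32 41
f 32 21 42
f 41 42 27
f 32 42 41
f 20 41 53
f 41 27 56
f 53 56 30
f 41 56 53
f 20 53 57
f 53 30 61
f 57 61 31
f 53 61 57
f 21 37 48
f 37 25 51
f 48 51 29
f 37 51 48
f 25 60 38
f 60 31 59
f 38 59 24
f 60 59 38
f 31 61 58
f 61 30 54
f 58 54 22
f 61 54 58
f 30 56 55
f 56 27 43
f 55 43 26
f 56 43 55
f 27 42 47
f 42 21 44
f 47 44 28
f 42 44 47
f 23 49 35
f 49 29 50
f 35 50 24
f 49 50 35
f 23 35 33
f 35 24 34
f 33 34 22
f 35 34 33
f 23 33 40
f 33 22 39
f 40 39 26
f 33 39 40
f 23 40 45
f 40 26 46
f 45 46 28
f 40 46 45
f 23 45 49
f 45 28 52
f 49 52 29
f 45 52 49
f 24 50 38
f 50 29 51
f 38 51 25
f 50 51 38
f 22 34 58
f 34 24 59
f 58 59 31
f 34 59 58
f 26 39 55
f 39 22 54
f 55 54 30
f 39 54 55
f 28 46 47
f 46 26 43
f 47 43 27
f 46 43 47
f 29 52 48
f 52 28 44
f 48 44 21
f 52 44 48

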